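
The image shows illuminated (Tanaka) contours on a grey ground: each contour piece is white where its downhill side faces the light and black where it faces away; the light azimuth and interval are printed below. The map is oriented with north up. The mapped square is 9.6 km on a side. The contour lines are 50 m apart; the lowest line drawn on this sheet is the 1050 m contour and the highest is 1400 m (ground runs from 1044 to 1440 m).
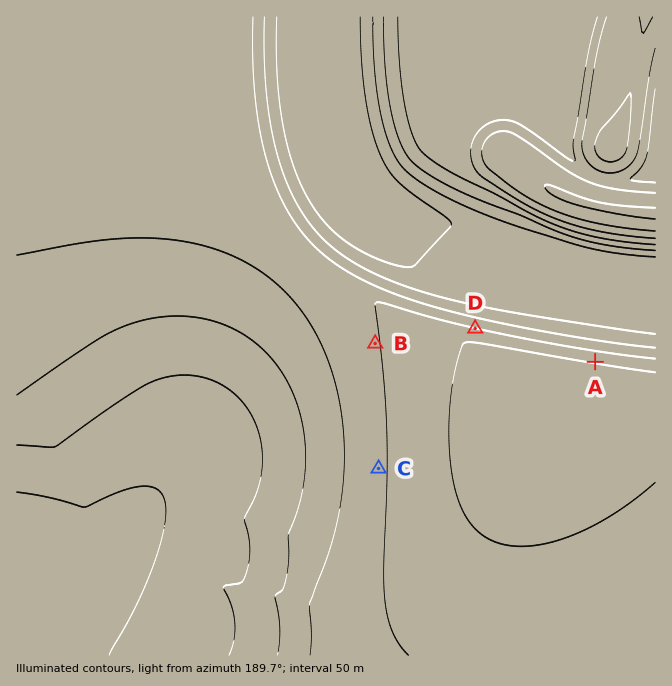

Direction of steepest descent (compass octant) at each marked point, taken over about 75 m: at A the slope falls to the S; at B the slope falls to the E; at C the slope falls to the E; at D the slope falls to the S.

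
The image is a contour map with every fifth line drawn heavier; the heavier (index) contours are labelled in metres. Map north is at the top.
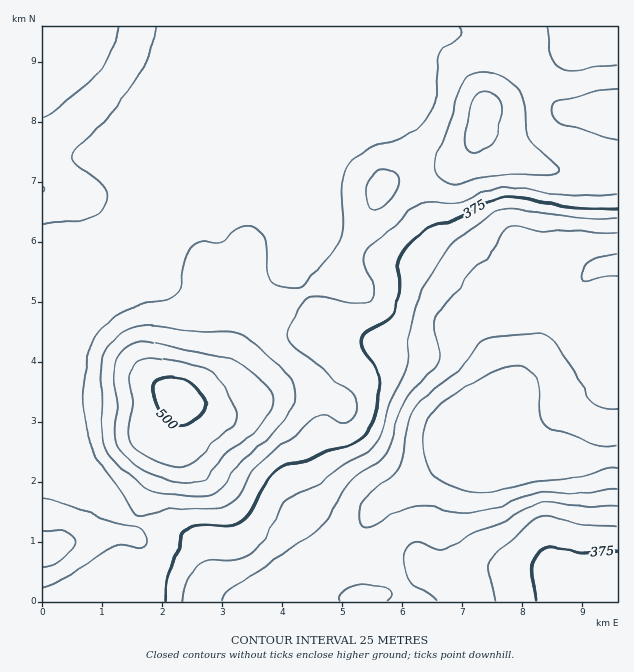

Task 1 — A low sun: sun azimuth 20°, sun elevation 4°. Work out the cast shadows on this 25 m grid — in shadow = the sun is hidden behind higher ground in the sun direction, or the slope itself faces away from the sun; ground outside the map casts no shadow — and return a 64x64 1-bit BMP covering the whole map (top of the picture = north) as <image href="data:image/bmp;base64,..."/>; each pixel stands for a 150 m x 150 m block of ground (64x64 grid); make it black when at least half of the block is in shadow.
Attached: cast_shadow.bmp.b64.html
<image width="64" height="64" href="data:image/bmp;base64,Qk0+AgAAAAAAAD4AAAAoAAAAQAAAAEAAAAABAAEAAAAAAAACAAATCwAAEwsAAAIAAAAAAAAA////AAAAAAAAAAAAAAAAAAAAAAAAAAAAgAAAAAAAAAAAAAAAAAAAAAAAAAAAAAAAAAAAAAAAAAAAAIAAAAAAAAAH4AAAAAAAAB/wAAAAAAAAf/AAAAAAAAD/8AAAAAAAAf/wAAAAAAAB/8AAAAAAAAP/gAAAAAAAA/8AAAAAAAAD/gAAIAAAAAP4AAAgAAAAA8AAAAAAAAAAAAAAAAAAAAAAAAAAAAAAAAAAAAAAAAAAAAAAAAAAAAAAAAAAAAAAAAAAAAAAAAAAAAAAAAAAAAAAAAAAAAAAAAAAAAAAAAAAAAAAAAAAAAAAAAAAAAAAAAAAAAAAAAAAAAAAAAAAAAAAAAAAAAAAAAAAAAAAAAAAAAAAAAAAAAAAAAAAAAAAAAAAAAAAAAAAAAAAAAAAOAAAAAAAAAP8AAAAAAAAf/4AAAAAAAH//gAAAAAAA///AAAAAAAP//8AAAAAAA///wAAAAAAD///AAAAAAAP//8AAAAAAAf//gAAAAAAAP+AAAAAAAAAfAAAAAAAAAAAAAAAAAAAAAAAAAAAAAAAAAAAAAAAAAAAAAAAAAAAAAAAAAAAAAAAAAAAAAAAAAAAAAAAAAAAAAAAAAAAAAAAAAAAAAAAAAAAAAAAAAAAAAAAAAAAAAAAAAAAAAAAAAAAAAAAAAAAAAAAAAAAAAAAAAAAAAAAAAAAAA=="/>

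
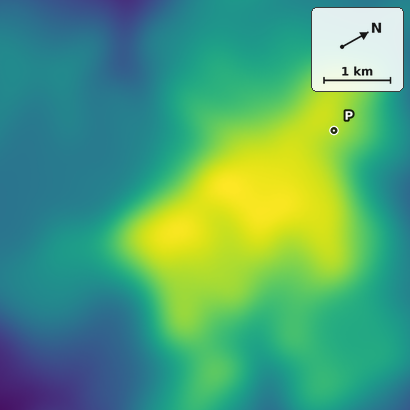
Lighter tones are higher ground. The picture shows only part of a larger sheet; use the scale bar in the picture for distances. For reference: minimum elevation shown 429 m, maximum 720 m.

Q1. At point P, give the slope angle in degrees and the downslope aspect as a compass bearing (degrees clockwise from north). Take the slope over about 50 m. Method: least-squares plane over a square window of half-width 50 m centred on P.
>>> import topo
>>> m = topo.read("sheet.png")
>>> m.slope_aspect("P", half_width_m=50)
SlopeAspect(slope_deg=4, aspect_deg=69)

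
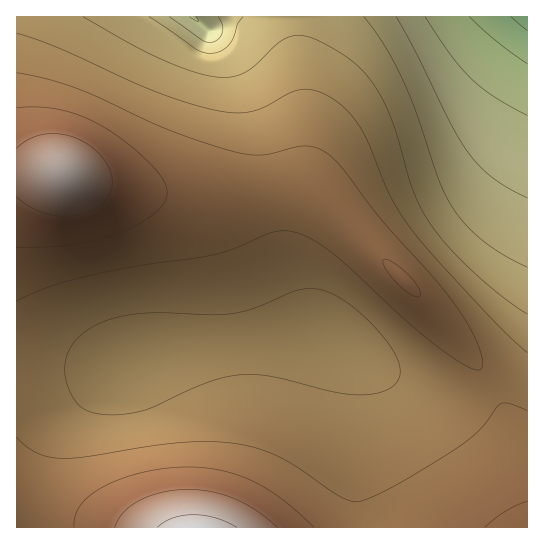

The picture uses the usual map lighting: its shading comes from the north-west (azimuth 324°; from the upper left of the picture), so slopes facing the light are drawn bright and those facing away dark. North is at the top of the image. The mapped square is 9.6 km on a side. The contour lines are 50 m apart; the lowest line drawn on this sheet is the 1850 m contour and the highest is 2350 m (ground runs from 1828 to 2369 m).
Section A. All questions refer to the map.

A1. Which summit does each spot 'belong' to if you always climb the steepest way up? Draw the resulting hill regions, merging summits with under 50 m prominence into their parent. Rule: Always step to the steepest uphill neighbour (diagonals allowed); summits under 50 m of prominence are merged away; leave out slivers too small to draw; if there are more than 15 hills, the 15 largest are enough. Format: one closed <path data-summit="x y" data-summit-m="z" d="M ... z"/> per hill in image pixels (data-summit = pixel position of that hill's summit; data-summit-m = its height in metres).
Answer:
<path data-summit="65 174" data-summit-m="2348" d="M527 16l-510 0-1 345 62 6 36 0 36-11 36-7 117-14 26 0 20 10 42 32 36 18 12 2 23 0 21-6 16-10 29-28z"/><path data-summit="197 527" data-summit-m="2369" d="M329 335l-26 0-117 14-36 7-36 11-36 0-61-6-1 166 353 1 0-10-9-31 1-108-2-16-4-9-9-10z"/><path data-summit="527 527" data-summit-m="2264" d="M351 348l8 15 2 16-1 108 9 31 0 9 158 1 1-174-22 22-23 15-21 6-23 0-32-10-24-15z"/>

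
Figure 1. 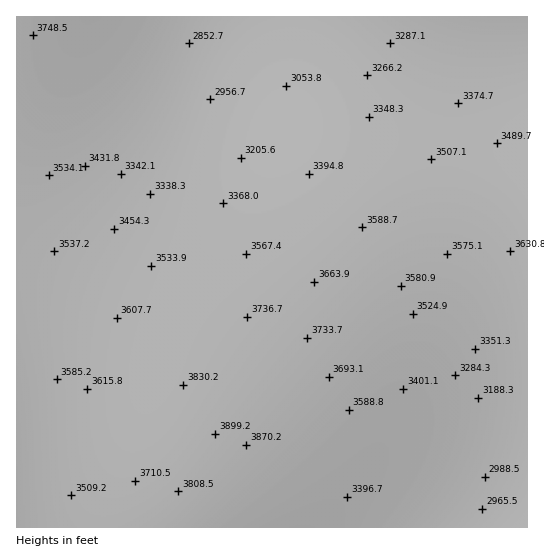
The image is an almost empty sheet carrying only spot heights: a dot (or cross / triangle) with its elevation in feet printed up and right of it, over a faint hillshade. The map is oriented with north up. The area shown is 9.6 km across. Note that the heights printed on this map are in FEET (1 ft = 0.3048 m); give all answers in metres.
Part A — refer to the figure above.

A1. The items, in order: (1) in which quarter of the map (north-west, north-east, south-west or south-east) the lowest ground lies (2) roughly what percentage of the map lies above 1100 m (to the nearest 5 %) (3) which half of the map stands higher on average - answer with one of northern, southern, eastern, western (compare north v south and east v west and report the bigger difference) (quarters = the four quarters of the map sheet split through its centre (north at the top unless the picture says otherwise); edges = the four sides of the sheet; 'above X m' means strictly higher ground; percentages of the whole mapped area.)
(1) Look to the north-west quarter for the lowest ground.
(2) About 25 % of the map lies above 1100 m.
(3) On average the southern half of the map is the higher ground.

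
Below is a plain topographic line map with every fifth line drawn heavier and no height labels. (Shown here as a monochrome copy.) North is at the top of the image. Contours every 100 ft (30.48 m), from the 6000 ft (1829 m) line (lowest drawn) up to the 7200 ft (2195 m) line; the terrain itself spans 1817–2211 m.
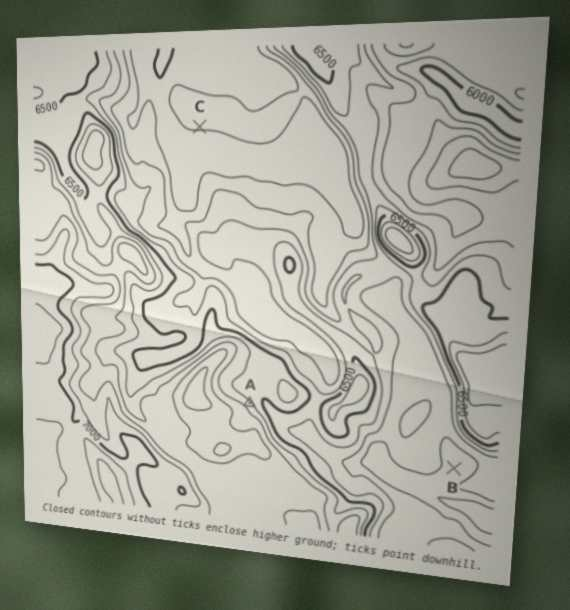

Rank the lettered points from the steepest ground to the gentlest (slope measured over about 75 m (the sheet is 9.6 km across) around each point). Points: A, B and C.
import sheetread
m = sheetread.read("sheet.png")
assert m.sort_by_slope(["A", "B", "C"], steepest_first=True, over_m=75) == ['A', 'C', 'B']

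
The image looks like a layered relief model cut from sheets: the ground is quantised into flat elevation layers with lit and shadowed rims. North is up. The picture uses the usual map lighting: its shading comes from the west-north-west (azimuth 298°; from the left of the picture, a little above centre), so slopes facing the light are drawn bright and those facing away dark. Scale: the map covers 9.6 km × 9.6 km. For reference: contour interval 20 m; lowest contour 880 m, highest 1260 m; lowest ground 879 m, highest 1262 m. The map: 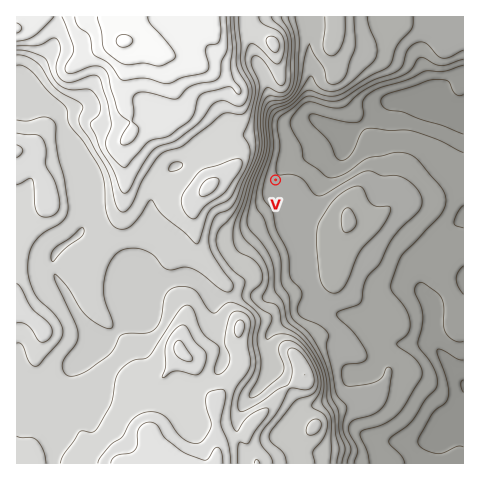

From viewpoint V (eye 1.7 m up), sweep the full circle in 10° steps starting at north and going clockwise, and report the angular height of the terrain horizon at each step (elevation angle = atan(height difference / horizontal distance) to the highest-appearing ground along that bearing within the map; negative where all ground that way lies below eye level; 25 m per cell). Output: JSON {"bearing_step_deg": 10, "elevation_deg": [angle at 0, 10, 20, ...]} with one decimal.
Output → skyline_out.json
{"bearing_step_deg": 10, "elevation_deg": [3.7, 2.8, 1.5, 1.4, 0.6, 0.1, -0.7, -0.7, -0.2, 0.2, 0.8, 1.2, 1.3, 1.3, 1.3, 1.2, 1.1, 2.0, 1.8, 2.9, 3.1, 3.5, 3.9, 5.5, 7.6, 9.1, 10.3, 11.4, 12.3, 12.9, 12.7, 12.0, 10.9, 9.1, 6.4, 3.9]}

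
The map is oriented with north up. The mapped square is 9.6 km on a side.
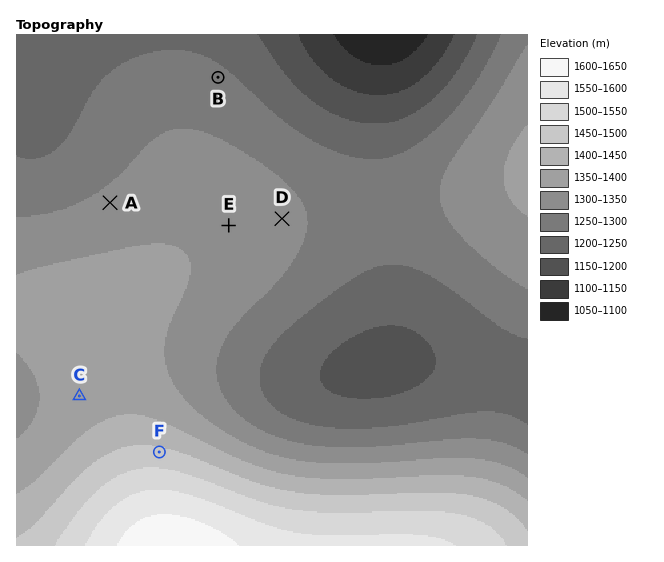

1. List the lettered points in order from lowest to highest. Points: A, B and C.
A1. B A C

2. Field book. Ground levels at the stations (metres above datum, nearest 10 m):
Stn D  1310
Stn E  1340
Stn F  1460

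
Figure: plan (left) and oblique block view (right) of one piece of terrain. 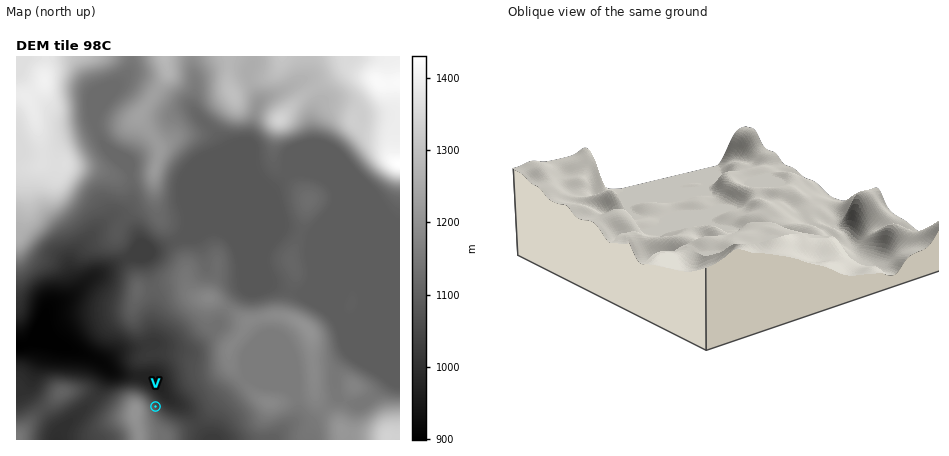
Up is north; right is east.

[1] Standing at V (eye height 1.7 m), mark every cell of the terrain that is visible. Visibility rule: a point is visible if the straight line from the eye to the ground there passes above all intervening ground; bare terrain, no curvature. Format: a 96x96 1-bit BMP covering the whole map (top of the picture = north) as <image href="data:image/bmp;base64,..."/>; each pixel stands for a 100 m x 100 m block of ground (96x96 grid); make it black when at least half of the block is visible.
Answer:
<image width="96" height="96" href="data:image/bmp;base64,Qk2+BAAAAAAAAD4AAAAoAAAAYAAAAGAAAAABAAEAAAAAAIAEAAATCwAAEwsAAAIAAAAAAAAA////AAAAAAAAAAAAAAAf+AYHgfAAAAAAAAAf+AADgfAAAAAAAAA/+AABgfgAAAAABgd/+AABgPgAAAAAD////AAAAHgAAAAAD////AAAABgAAAAAH////AAAAAAAAAAAP////gAAAAAAAAAA/////AAAAAAAAAAA/////AAAAAAAAAAAP///+AAAAAAAAAAAP///4AAAAAAAAAAAP///wAAAAAAAAAAAP///gAAAAAAAAAAAf///AAAAAAAAAAAA///+AAAAAAAAAAAA///8AAAAAAAAAAAB///4AAAAAAAAAAAD///4AAAAAAAAAAAH///4AAAAAAAAAAAH///4AAAAAAAAAAAB///4AAAAAAAAAAAA///wAAAAAAAAAAA////wAAAAAAAAAAA////gAAAAAAAAAAB////gAAAAAAAAAAD////AAAAAAAAAAAH///+AAAAAAAAAAAP///8AAAAAAAAAAAf///8AAAAAAAAAAAf///+GAAAAAAAAAAAf///OAAAAAAAAAAAP///4AAAAAAAAAAAH///gAAAAAAAAAAAH///AAAAAAAAAAAAD//AAAAAAAAAAAAAD/8AAAAAAAAAAAAAAHwAAAAAAAAAAAAAADwAAAAAAAAAAAAAAAgAAAAAAAAAAAAAAAAAAAAAAAAAABgAAAAAAAAAAAAAADwAAAAAAAAAAAAAAH4AAAAAAAAAAAAAAf8AAAAAAAAAAAAAA/+AAAAAAAAAAAAAB/+AAAAAAAAAAAAAH//AAAAAAAAAAAAB//+AAAAAAAAAAAAD//+AAAAAAAAAAAAD//+AAAAAAAAAAAAB//+AAAAAAAAAAAAB//+AAAAAAAAAAAAB//+AAAAAAAAAAAAB//+AAAAAAAAAAAAA//+AAAAAAAAAAAAA//+AAAAAAAAAAAAA//+AAAAAAAAAAAAD//+AAMAAAAAAAAAD//+AAcAAAAAAAAAD//+AA8AAAAAAAAAD//+AA+AAAAAAAAAD//+AA+AAAAAAAAAA///AB+AAAAAAAAAAMP/AB+AAAAAAAAAAAH/gB/AAAAAAAAAAAD/gAfAAAAAAAAAAAD/wAHAAAAAAAAAMAB/gAHAAAAAAAAB8AAAAADgAAAAAAAD4AAAAADgAAAAAAAHgAAAAADwAAAAAAAHAAAAACB4AAAAAAAPAAAAAPAYAAAAAAAfAAAAAfAIAAAAAAA/AAAAA/gAAAAAAAB/AAAAB/gAAAAAAAD/AAAAB/gAAAAAAADPAAAAA/AAAAAAAAGPAAAAAHAAAAAAAAEHAAAAAAAAAAAAAAAHAAAAAAAAAAAAAAAHgAAAAAAAAAAAAAAHgAAAAAAAAAAAAAAHwAAAAAAAAAAAAAAPwAAAAAAAAMAAAAAf4AAAAAAAAcAAAAAf8AAAAAAAAQAAAAA/8APAAAAAAAAAAAA+AAPgAAAwAAAAAAA8AAfwAAB4AAAAAAA4AAf8AABwAAAAAAAAAAP/AABAAAAAAAAAAAH/wABAAAAAAAAAAAD/4ABAAAAAAAAAAAH/4AAAAAAAAAAAA="/>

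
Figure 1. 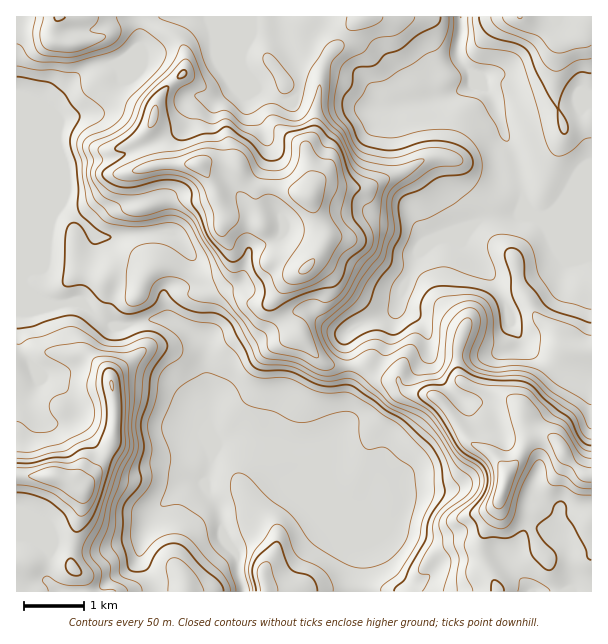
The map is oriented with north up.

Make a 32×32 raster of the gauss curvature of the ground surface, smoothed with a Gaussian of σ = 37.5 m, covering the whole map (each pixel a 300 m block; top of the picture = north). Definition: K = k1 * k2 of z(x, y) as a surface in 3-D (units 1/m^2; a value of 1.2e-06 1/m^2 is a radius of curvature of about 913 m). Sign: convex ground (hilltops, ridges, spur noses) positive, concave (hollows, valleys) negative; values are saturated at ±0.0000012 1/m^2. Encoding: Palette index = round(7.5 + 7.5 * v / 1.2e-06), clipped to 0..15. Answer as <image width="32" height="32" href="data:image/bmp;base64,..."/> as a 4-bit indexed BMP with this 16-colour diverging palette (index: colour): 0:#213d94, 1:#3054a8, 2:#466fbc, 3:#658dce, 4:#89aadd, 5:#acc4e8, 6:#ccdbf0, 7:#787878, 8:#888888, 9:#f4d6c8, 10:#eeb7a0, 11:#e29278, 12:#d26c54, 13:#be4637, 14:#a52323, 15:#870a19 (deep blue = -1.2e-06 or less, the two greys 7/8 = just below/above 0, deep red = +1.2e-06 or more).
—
<image width="32" height="32" href="data:image/bmp;base64,Qk12AgAAAAAAAHYAAAAoAAAAIAAAACAAAAABAAQAAAAAAAACAAATCwAAEwsAABAAAAAAAAAAlD0hAKhUMAC8b0YAzo1lAN2qiQDoxKwA8NvMAHh4eACIiIgAyNb0AKC37gB4kuIAVGzSADdGvgAjI6UAGQqHAHhpWFV5fVd4l2ZWd3iXh3eHi4i2mIY/h4eIiJqXeHp4d3GWh6h4dIiIiIiEh4d4d3iEdodmeHh3iIeIeIdUeIiIlWmod3d3Z3h4eGiAx3eHmW7Xdnd3h4eHeIiGj5yllQynd4d3iIeHh3h4iF88l0yodzNnd3d3h3h3h5k3BkvAh5c/d4h4d4d4d4h5uYpDz4h6tauIh3eIeIhplleIdId3h5ZmeIh3d3eZmXuHecd2eHZveIiIdolWlmRSw0ioiHh4TQiHd2WIuwhanwzWQ3dYiChfRneJp2q6aIg6iKeHd4eNZmeKdmtvtYlYuml3h4d2ZnaXiJlXF3Z5dZ9pdoh3eYbpaXR4N5l3iHhnJoiHd4eHdXZkh222iIdnd5ZoiIiHd4mIpkp4h2dYh3h8iIeHiIh3eIumaHqcd4eHaGeIh3Znds17Wnk2dnZ4h3h3iIeEdpoSZnaZmIh9d3d4d3iIiGhozzh1Gag5SGh2d3h4iIi7uxiWtZZ7V1R3pnd3eIhop2ZppcepfImYmbZ3d3iIZHk4WGl0V9ZriHZneIe2iId5nWeFt28HqId3iHd3d4h4dj1sdYhoaJeHd2h3d3iHd4iIDzd4h5eIeHiIiHd5VXZ2eJiYeIh0h3d1Z3mHeF28eYhkeHd3eGeHhnd4Z4h3iHhGh3eHeId6eHs5fIeH"/>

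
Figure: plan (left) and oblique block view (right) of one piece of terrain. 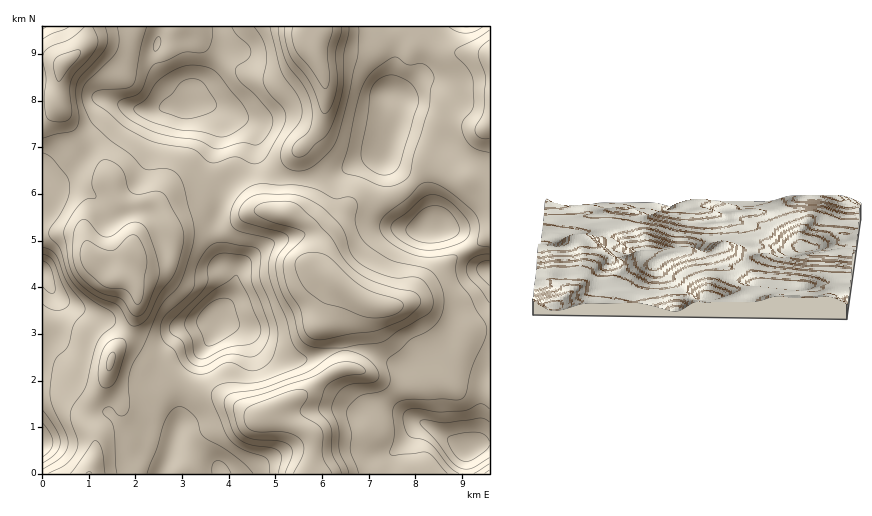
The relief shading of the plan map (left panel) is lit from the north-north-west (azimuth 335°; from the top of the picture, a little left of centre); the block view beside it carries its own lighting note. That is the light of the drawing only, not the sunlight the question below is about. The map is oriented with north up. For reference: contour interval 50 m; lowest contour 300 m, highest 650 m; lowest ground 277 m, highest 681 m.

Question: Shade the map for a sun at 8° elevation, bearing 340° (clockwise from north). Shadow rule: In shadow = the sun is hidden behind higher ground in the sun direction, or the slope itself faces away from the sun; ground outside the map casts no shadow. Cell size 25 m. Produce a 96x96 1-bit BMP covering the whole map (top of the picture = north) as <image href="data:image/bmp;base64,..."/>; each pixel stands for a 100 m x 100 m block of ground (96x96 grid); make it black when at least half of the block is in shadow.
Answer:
<image width="96" height="96" href="data:image/bmp;base64,Qk2+BAAAAAAAAD4AAAAoAAAAYAAAAGAAAAABAAEAAAAAAIAEAAATCwAAEwsAAAIAAAAAAAAA////AAAAAAAAAAAAAAfAAAAAAAAAAAAAAA/gAAAAAAAAAAAAAB/gAAAAAAAAAAAAAD/wAAAAAAAAAAAAAD/4AAAAAAAAAAAAAH/4AAAAAPwAAAAAAH/8AAAAA/4AAAAAAH/8AAAAB/4AAAAAAD/4AAAAD/8AAAAAAAfgAAAAP/8AAAAAAAAAAAAB//4AAAAAAAAAAAAD//4AAAAAAAAAAAAH//4AAAAAAAAAAH8P//4AAAAAAAAAAP/P//wAAQAAAAAAAf/f//gAA4AAAAAAA//HxAAAB8AAAAAAB//AAAAAB8AAAAAAB//AAAAAA8AAAAAAB/+AAAAAA+AAAAAAA/8AAAAAAeAAAAAAAPgAAAAAAeAAAAAAAAAeAAAAAeAAAAAAAAA/gAAAAOAAAAAAEAD/wAAAAGCAAAAAfgH/wAAAAAHAAAAA////4AAAAAPgYAAA////4AAAAAf58AAA////8AAAAAf/+AAAf///8AAAAA///AAAD///+AAAAY///AAAAAf/+AAAB9///AAAAAP/+AAAD9///gAAAAH/+AAAP9///gAAAAA/+AAAf8///gAAAAAD8AAA/8f//wAAAAAAAAAA/8P//wAAAAAAAAAB/8P//4AAAAAAAAAB/4H//4AAAAAAAAAD8AD+PwAAAAAAAAABwAD/AAAAAAAAAAEgAAAfgAAAAAAAAAdgAAAP/OAAAAAAAB/gAAAH//AAAAAAAD/gAAAH//gAAAAAAD/gAAAD//4AAAAAAD/gAAADP/8AAAAAAA/gAAAAH//AAAAAAAfAAAAAB//4AAAAAAAAAAAAAB/8AAAAAAAAAAAAAB/+AAAH4AAAAAAAAD/+AAA/8AAAAAAAAD/8AAB/+AAAAAAAAA/4AAB//4AAAAAAAAAAAAB//4AAAAAAAAAAAAA//4AAAAAAAAAAAAAP/4AAAAAAAAAAAAAD/4AAAAAAAAAAAAAB/wAAAAAAAAAAAAAA/gAAAAAAAAAAAAAAeAAAAAAAAAAAAAAAAAAAAAAAAAAAAAAAAAAAAAAAAAABwAAAAAAAAAAAAAAD4AAAAAAAAAAAAAAD8AAAAAAAAAAAAAAB/mAAAAAAAAAAAAAAf/AAAAFAAAAAAAAAH/AAAAPuAAAAAAAAD/AAAAf/AAAAAAAAD/AAAAf/AAAAAAAAB/AAAAF/AAAAAAAAB/AAAAA/AAAAAAAAB/AAAAA/AAAAAAAAB+AAAAAeAAYAAAAAB+AAAAAAeD8AAAAAB+AAAAAA//+AAAAAB+AAAAAB//+AAAAAB+AAAAAB///AAAAAA8fAAAAD///4AAAAA8/gAAAD////AAAAA8/wAAAH/h//wAAAAY/wAAAH/gP/8AAAAAf4AAAH/gH/8AAAAAf4AAAH/gD/8AAAAAPgAAAD/wA/8AAAAEHgAAAB/wAf8AAAAMAAAAAA/gAH4AAAAcAAAAAAPgAAAAAAA8AAAAAAHgAAAAAAA8AAAAAAAAIAAAAAA8AAAAAAAAMAAAAAA8AAAAAAAAMAAAAAAcAAAAAAAAAAAAAAAAAAAAA="/>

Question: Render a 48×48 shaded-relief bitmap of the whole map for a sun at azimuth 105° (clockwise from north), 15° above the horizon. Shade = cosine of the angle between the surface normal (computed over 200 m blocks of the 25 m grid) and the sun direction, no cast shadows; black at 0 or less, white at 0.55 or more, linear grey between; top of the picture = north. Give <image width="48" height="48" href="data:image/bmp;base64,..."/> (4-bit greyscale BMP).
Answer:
<image width="48" height="48" href="data:image/bmp;base64,Qk32BAAAAAAAAHYAAAAoAAAAMAAAADAAAAABAAQAAAAAAIAEAAATCwAAEwsAABAAAAAAAAAAAAAAABEREQAiIiIAMzMzAERERABVVVUAZmZmAHd3dwCIiIgAmZmZAKqqqgC7u7sAzMzMAN3d3QDu7u4A////ABIiSMuYm5ZXipdVVCADaJvbmIdmd5qVAAARJ7uYiqdWiYZVZkICWbzKmIdmaLymIAABJquYialmeHZWd2QyWc3KmYh2acyXVAABNpqYiallZ2Q0aIdVad7JiJqXerqIdhESR5mYiKp1VlMTaIh2ec25iJu5mZmYdxIkZ4iIiJqGVUECV4iHiby4eJvLmImZhyNFeId4mJmGZTECVniJmruoeJvKh4mZmERVZ4iJmIiHZTEjNFeJq8upiJqpiIiamERVVomZiHiHZUMzMiNXq8upmZmYiIiamEVWQ2q5h3d3ZlVVQxEkaaupmqmId3iamEVmQkrKiHeHZVZ3ZDMiJGmZm8qHd3iJmFVWQSnbiIiZcyR3ZEVEISV4q7mHd3iJmWVVUQfcmIm8lBJXU0VVVERnmZmId3eJmXZVUxSrqZmstzJFQiNFZ4d4iJqYiId4mYdVVDN6qrqbuWRFQhIiR5mZmaupiId4mYdUVlRHrNyrqXZVQgEQNomYiau6qZh4iYdUVmQ1vu3MuXZVQhIQNniHeJrMu6mIiXZURWQjv+3e24ZUMhISRnd3d4m8zMqImXZDNFVEr/zN7adkIREjVnd3d3iavMqZqmQRI1d2ney83cl0IRAkZ2Z4h3d4m7qZqjEAJGeIm93MzLp0ERAlZ2eJiHdmiqqqqgAANnd4mrzdy6mEEAAlZ3iamHdmeJq8uwAAN3d3i7rN3KmFIAAlZ3m6mHd2Zni8yzEAR3dnm7m9zLmHUgATZ4q6iIiHZUV6qlMAR3VXm6isyph4dkISVoq6mJmYdUM0Z0MSWHQ1m5ecuYd3d2VEV4q6mauphlQhI0MSaYU1iYerqXVWd3d3eJqqmry6l3UyIlQiaYZWd3iqmXQjVmeJmZmZmbvMqHUzNGUyV3Z3d3mqmYQRNVZ5mZiImJq8yXU0VnZTVmZ4d3mpiIYhNFVniId4iIibynVGd3dUVmeYdniZiIdTRWVmd3dneHZ5qWVnd3ZlRWeZhmiZiIdlVmZnd4h3iGVWd2ZniGZmVFeZh2eIiHd3ZWZ4iZmIiGQ0Z3ZneGZnZWeZh3d4iGZndURYqqqqmXQjV3dnd3d3dniIh3d3iGVXdCI3mru7qYUiVndmd4h3iIiIh3ZmeHVFZBAUebzLqYYyRndlZ5mZmYiIiHdmZ3ZFVSETV7zMupdCNXZTRXiruYmZmHd2ZmZVVTIiJa3cupdSJGZTM1e9yZqqmId3ZmZVVUMzE57cupdTJGZkITa+2pq6qph3dmVVVURTEp7typdkI1ZlITbP6pmazKmIdmVVVEVTEp7925dkM1ZlISbP2oia3bqYdlRFVFVTE5793KhlRFZlMSW+25iKzLupdlRFVERCJK7szKhmZlZlMiSd7amKuqqph2VWVDIiNr7bqqh3dmZlMzRq3sqauomZiHZmUyADWM7bmZh3dmZlMjRGndyquneIiYd2UxADac7bmIh2dmZkMjREasypu4Z3iZd2UxAEeL3smIh2d3dkIjMzWcupq4Z3iZdlUxAEeK3sqId2d4mFIQ=="/>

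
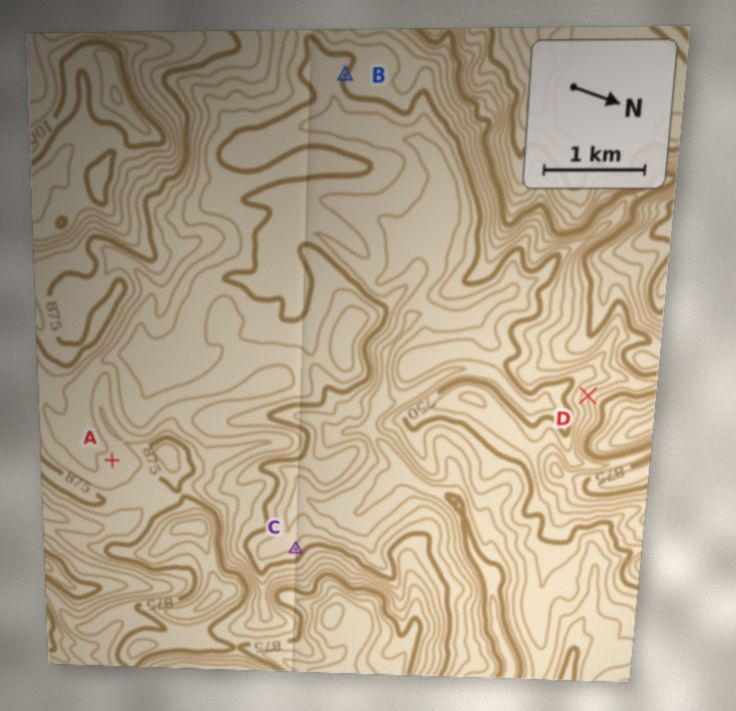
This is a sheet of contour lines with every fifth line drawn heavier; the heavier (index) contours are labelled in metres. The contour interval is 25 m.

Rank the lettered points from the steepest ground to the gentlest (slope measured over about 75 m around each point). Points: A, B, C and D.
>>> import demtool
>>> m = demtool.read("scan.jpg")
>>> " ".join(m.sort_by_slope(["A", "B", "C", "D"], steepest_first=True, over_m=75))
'D C B A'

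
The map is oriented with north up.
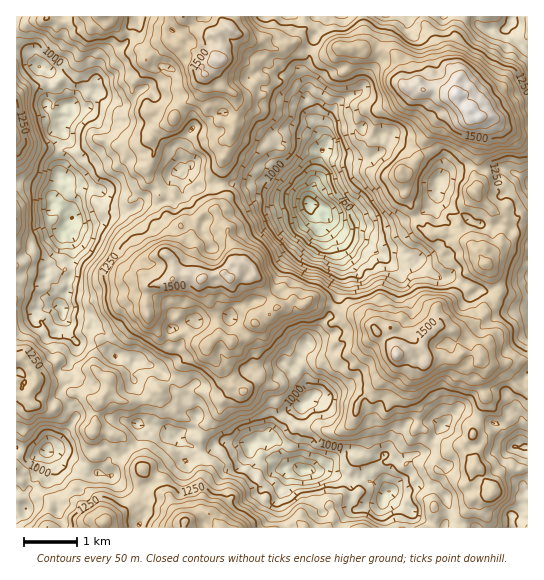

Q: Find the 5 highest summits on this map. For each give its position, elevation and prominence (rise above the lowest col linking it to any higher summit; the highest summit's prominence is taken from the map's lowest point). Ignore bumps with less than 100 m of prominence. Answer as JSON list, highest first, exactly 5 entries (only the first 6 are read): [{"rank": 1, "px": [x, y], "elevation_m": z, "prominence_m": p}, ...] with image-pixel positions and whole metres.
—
[{"rank": 1, "px": [457, 94], "elevation_m": 1687, "prominence_m": 1214}, {"rank": 2, "px": [397, 355], "elevation_m": 1589, "prominence_m": 317}, {"rank": 3, "px": [219, 61], "elevation_m": 1582, "prominence_m": 327}, {"rank": 4, "px": [230, 279], "elevation_m": 1563, "prominence_m": 292}, {"rank": 5, "px": [486, 263], "elevation_m": 1428, "prominence_m": 147}]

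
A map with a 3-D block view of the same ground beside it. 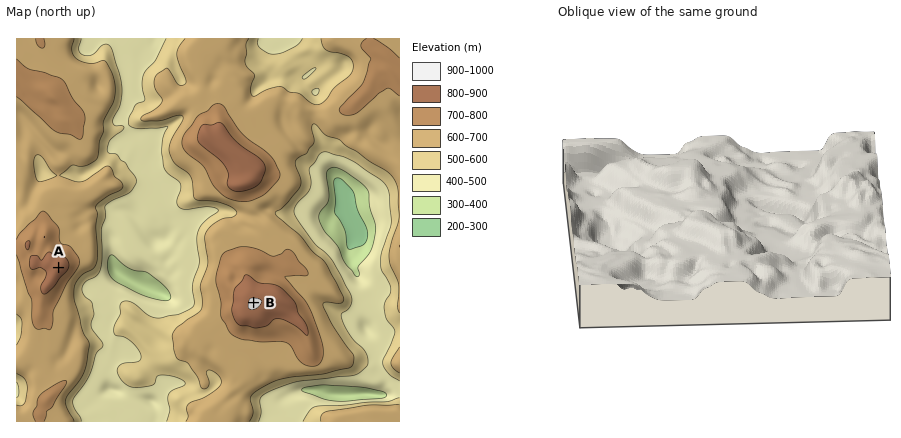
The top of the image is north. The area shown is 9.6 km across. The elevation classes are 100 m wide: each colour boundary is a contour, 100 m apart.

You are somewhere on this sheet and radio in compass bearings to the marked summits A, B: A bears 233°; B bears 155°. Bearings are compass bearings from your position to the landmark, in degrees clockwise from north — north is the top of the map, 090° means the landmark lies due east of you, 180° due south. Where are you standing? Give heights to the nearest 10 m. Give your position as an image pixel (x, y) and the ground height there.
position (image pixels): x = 191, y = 168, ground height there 670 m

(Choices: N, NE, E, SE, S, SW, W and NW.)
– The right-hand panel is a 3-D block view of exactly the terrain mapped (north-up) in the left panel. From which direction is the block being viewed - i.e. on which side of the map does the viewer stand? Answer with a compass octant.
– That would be N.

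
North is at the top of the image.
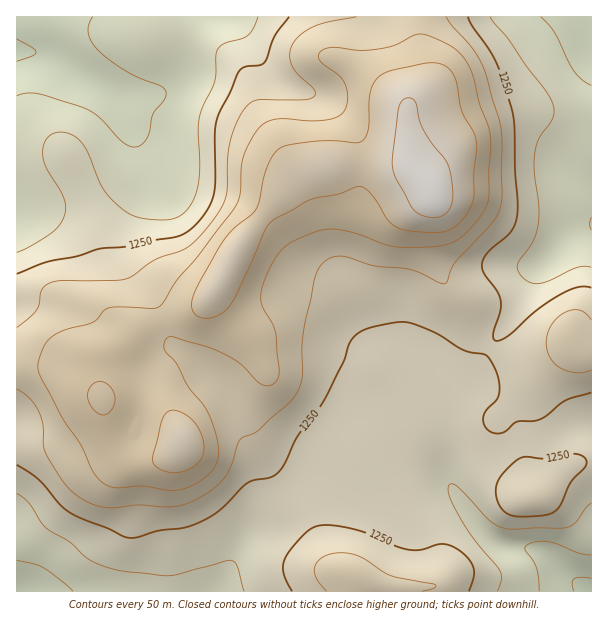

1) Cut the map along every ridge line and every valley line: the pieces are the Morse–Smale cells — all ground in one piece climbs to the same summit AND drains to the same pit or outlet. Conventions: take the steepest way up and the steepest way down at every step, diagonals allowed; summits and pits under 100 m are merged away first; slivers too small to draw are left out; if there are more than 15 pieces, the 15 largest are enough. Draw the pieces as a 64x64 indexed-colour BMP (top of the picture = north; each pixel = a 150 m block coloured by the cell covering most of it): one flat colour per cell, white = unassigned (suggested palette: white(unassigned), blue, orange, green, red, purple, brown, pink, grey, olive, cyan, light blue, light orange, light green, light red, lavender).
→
<image width="64" height="64" href="data:image/bmp;base64,Qk12CAAAAAAAAHYAAAAoAAAAQAAAAEAAAAABAAQAAAAAAAAIAAATCwAAEwsAABAAAAAAAAAA////ALR3HwAOf/8ALKAsACgn1gC9Z5QAS1aMAMJ34wB/f38AIr28AM++FwDox64AeLv/AIrfmACWmP8A1bDFADMzMzMzMzMzMzMzMzMzMzMzMzMRERERERERERERERERMzMzMzMzMzMzMzMzMzMzMzMzMxEREREREREREREREREzMzMzMzMzMzMzMzMzMzMzMzMRERERERERERERERERETMzMzMzMzMzMzMzMzMzMzMzMRERERERERERERERERERMzMzMzMzMzMzMzMzMzMzMzMREREREREREREREREREREzMzMzMzMzMzMzMzMzMzMzMxERERERERERERERERERETMzMzMzMzMzMzMzMzMzMzMxERERERERERERERERERERMzMzMzMzMzMzMzMzMzMzMzEREREREREREREREREREREzMzMzMzMzMzMzMzMzMzMzERERERERERERERERERERETMzMzMzMzMzMzMzMzMzMzMRERERERERERERERERERERMzMzMzMzMzMzMzMzMzMzMREREREREREREREREREREREzMzMzMzMzMzMzMzMzMzMRERERERERERERERERERERETMzMzMzMzMzMzMzMzMzMRERERERERERERERERERERERMzMzMzMzMzMzMzMzMzMREREREREREREREREREREREREzMzMzMzM1MzMzMzMzMxERERERERERERERERERERERETMzMzMzM1VVVTMzMzMxERERERERERERERERERERERERMzMzMzM1VVVVMzMzMzERERERERERERERERERERERERFVVVUzM1VVVVUzMzMzEREREREREREREREREREREREREVVVVVMzVVVVUzMzMzMRERERERERERERERERERERERERVVVVVTNVVVUzMzMzMxERERERERERERERERERERERERFVVVVVVVUzMzMzMzMzEREREREREREREREREREREREREVVVVVVVMzMzMzMzMzMRERERERERERERERERERERERERVVVVVVMzMzMzMzMzMzERERERERERERERERERERERERFVVVVSIzMzMzMzMzMzMREREREREREREREREREREREREVVVUiIjMzMzMzMzMzMzERERERERERERERERERERERERIiIiIiMzMzMzMzMzMzEREREREREREREREREREREREREiIiIiIjMzMzMzMzMzMRERERERERERERERERFEREERESIiIiIiIjMzMzMzMzMRERERERERERERERERREREREREIiIiIiIiIzMzMzMzMxERERERERERERERERREREREREQiIiIiIiIiIzMzMzMxERERERERERERERERFERERERERCIiIiIiIiIiIzMzMxERERERERERERERERFEREREREREIiIiIiIiIiIiIjMxEREREREREREREREREUREREREREQiIiIiIiIiIiIiIxERERERERERERERERERRERERERERCIiIiIiIiIiIiIiERERERERERERERERERREREREREREIiIiIiIiIiIiIiIhERERERERERERERERREREREREREQiIiIiIiIiIiIiIiERERERERERERERERRERERERERERCIiIiIiIiIiIiIiIhERERERERERERERFEREREREREREIiIiIiIiIiIiIiIiEREREREREREREREUREREREREREQiIiIiIiIiIiIiIiIhEREREREREREREURERERERERERCIiIiIiIiIiIiIiIiERERERERERERERREREREREREREIiIiIiIiIiIiIiIiIhERERERERERERFEREREREREREQiIiIiIiIiIiIiIiIiIREREREREREREURERERERERERCIiIiIiIiIiIiIiIiIiERERERERERERREREREREREREIiIiIiIiIiIiIiIiIiIhERERERERERFEREREREREREQiIiIiIiIiIiIiIiIiIiIREREREREREURERERERERERCIiIiIiIiIiIiIiIiIiIhEREREREREUREREREREREREIiIiIiIiIiIiIiIiIiIiIhERERERERREREREREREREQiIiIiIiIiIiIiIiIiIiIiIiIRERERRERERERERERERCIiIiIiIiIiIiIiIiIiIiIiIiIiIiJEREREREREREREIiIiIiIiIiIiIiIiIiIiIiIiIiIiIkREREREREREREQiIiIiIiIiIiIiIiIiIiIiIiIiIiIiRERERERERERERCIiIiIiIiIiIiIiIiIiIiIiIiIiIiJEREREREREREREIiIiIiIiIiIiIiIiIiIiIiIiIiIiIkREREREREREREQiIiIiIiIiIiIiIiIiIiIiIiIiIiIiRERERERERERERCIiIiIiIiIiIiIiIiIiIiIiIiIiIiJEREREREREREREIiIiIiIiIiIiIiIiIiIiIiIiIiIiIiREREREREREREQiIiIiIiIiIiIiIiIiIiIiIiIiIiIiJERERERERERERCIiIiIiIiIiIiIiIiIiIiIiIiIiIiIkREREREREREREIiIiIiIiIiIiIiIiIiIiIiIiIiIiIiREREREREREREQiIiIiIiIiIiIiIiIiIiIiIiIiIiIiJERERERERERERCIiIiIiIiIiIiIiIiIiIiIiIiIiIiIkREREREREREREIiIiIiIiIiIiIiIiIiIiIiIiIiIiIiREREREREREREQiIiIiIiIiIiIiIiIiIiIiIiIiIiIiJERERERERERERCIiIiIiIiIiIiIiIiIiIiIiIiIiIiIkRERERERERERE"/>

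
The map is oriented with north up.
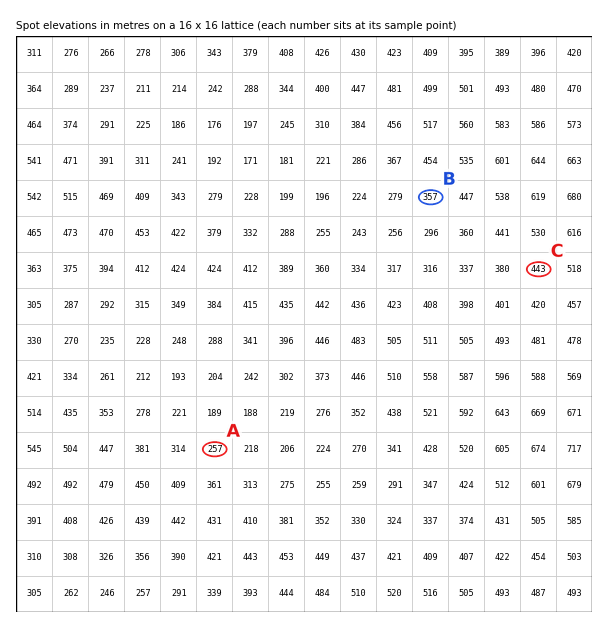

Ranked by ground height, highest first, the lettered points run C B A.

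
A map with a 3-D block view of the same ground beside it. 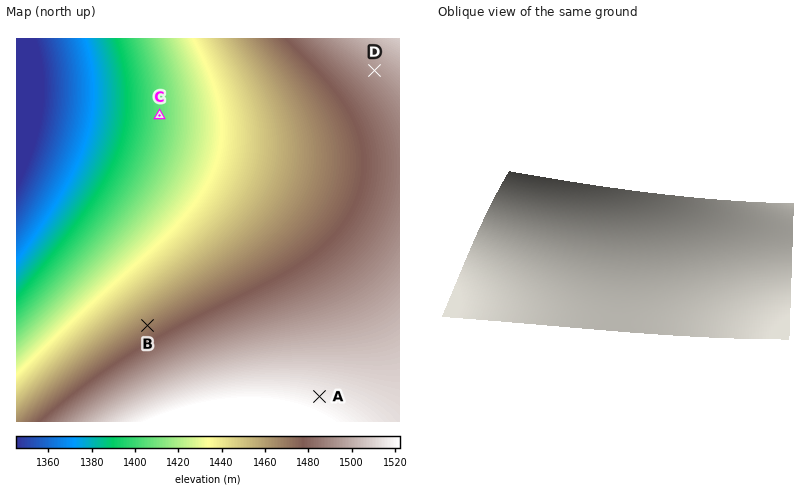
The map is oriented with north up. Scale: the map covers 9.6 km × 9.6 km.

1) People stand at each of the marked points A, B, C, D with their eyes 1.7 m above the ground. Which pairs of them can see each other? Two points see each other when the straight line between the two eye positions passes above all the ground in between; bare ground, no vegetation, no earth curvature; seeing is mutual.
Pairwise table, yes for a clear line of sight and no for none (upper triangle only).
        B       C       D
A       no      no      yes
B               yes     yes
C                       no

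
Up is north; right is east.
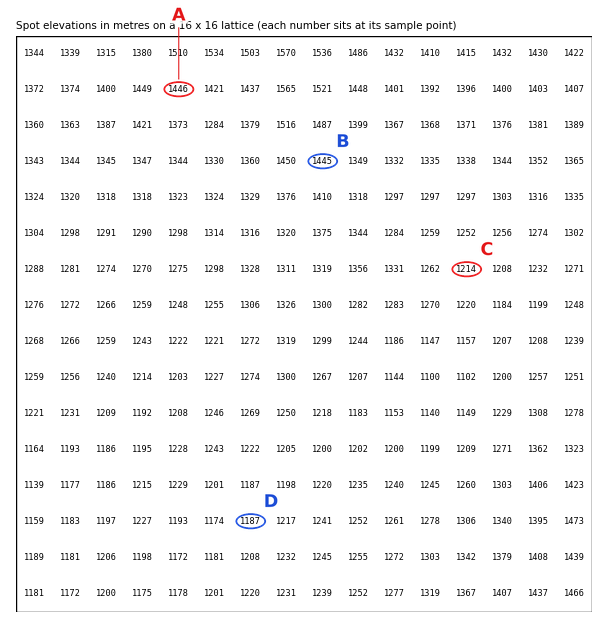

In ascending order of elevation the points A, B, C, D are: D C B A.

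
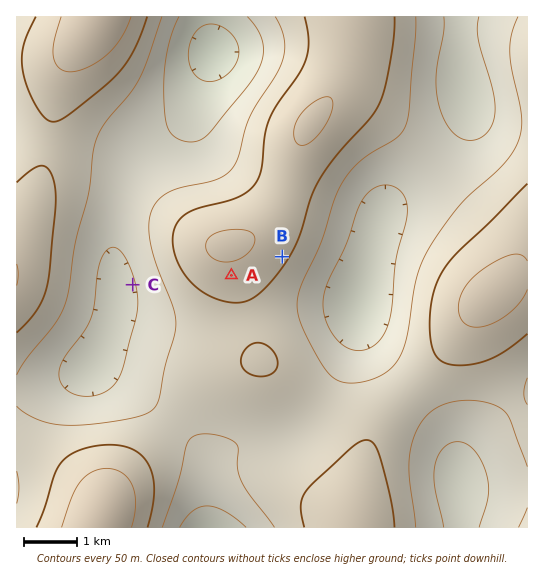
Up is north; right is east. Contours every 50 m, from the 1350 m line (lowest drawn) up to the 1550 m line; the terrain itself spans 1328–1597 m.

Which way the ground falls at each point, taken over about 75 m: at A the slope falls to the S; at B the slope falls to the SE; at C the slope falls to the W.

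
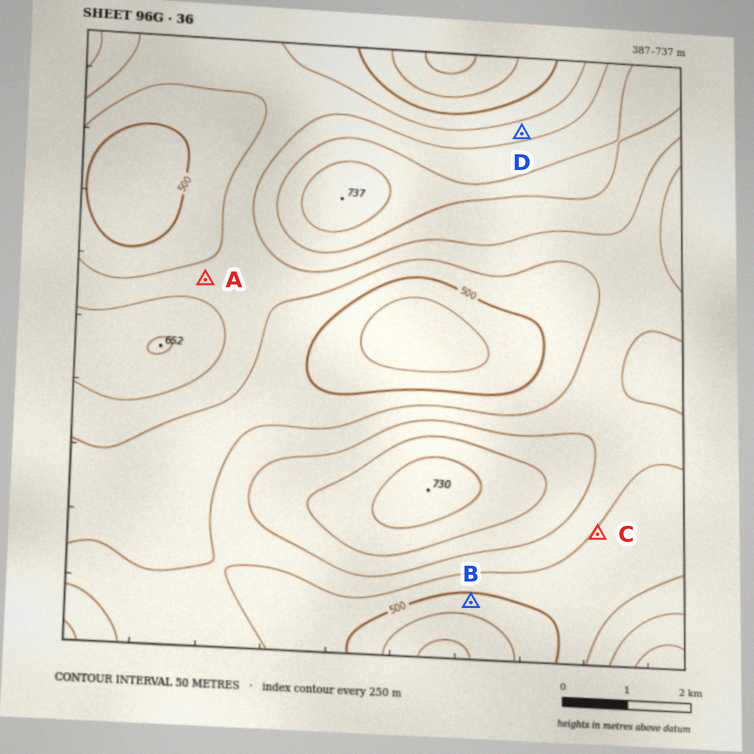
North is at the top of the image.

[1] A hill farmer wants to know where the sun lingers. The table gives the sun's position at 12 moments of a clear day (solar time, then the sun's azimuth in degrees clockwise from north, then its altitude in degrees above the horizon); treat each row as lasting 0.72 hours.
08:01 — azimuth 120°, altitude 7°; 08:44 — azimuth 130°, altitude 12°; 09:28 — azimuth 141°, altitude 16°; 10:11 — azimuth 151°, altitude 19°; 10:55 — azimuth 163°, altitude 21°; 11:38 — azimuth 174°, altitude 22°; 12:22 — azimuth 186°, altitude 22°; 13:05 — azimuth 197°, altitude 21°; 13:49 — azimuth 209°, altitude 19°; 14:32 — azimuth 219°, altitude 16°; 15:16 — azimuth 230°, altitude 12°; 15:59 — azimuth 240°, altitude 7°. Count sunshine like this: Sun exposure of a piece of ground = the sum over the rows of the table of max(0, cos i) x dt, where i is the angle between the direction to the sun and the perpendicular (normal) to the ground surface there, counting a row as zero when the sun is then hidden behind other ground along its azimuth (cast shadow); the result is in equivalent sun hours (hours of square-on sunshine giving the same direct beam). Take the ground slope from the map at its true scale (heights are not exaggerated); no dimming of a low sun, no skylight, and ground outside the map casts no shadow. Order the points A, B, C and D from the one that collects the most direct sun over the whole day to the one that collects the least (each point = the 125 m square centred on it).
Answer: B > C > A > D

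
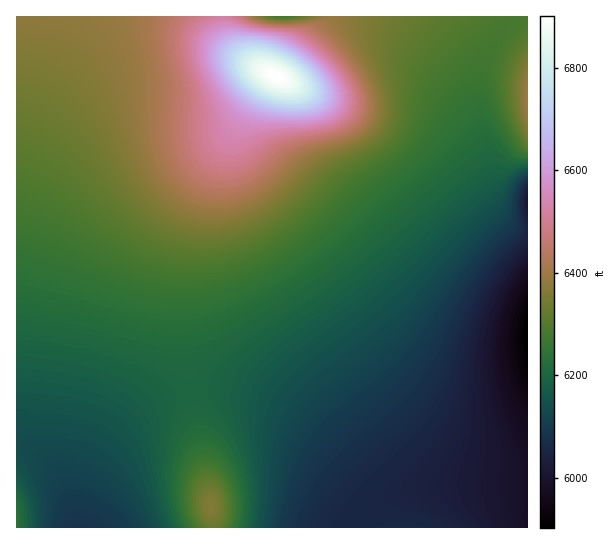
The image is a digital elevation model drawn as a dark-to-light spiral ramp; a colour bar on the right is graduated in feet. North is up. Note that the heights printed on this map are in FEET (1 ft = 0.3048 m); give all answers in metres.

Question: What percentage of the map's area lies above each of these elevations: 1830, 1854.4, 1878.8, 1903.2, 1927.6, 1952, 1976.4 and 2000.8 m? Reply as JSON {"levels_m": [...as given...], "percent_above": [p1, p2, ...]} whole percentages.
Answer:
{"levels_m": [1830, 1854.4, 1878.8, 1903.2, 1927.6, 1952, 1976.4, 2000.8], "percent_above": [97, 85, 68, 45, 27, 13, 7, 4]}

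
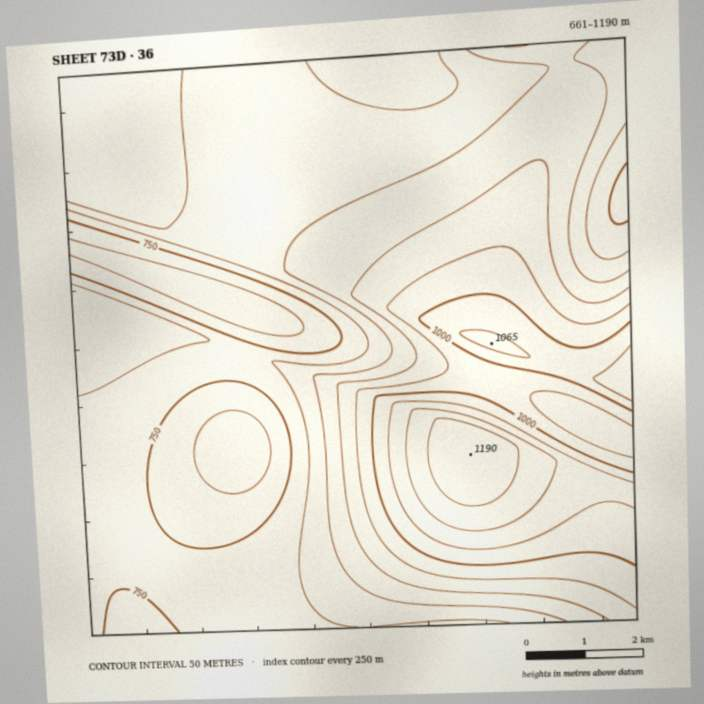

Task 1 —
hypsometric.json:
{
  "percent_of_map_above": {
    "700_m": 96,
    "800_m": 70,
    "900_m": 30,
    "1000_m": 14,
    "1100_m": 4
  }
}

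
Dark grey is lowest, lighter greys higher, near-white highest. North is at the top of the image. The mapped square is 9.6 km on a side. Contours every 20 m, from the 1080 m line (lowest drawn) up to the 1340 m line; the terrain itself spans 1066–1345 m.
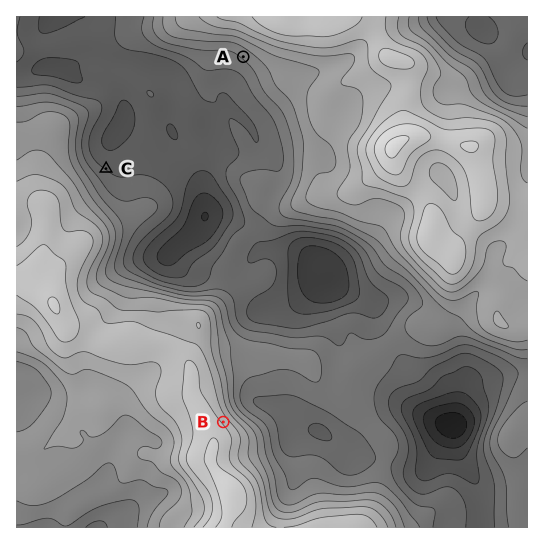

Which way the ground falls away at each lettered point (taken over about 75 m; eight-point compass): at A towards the SW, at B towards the NE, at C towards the NE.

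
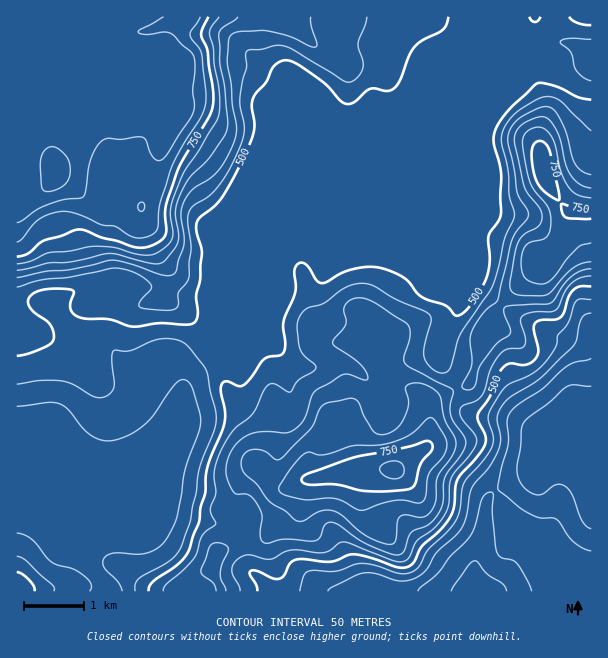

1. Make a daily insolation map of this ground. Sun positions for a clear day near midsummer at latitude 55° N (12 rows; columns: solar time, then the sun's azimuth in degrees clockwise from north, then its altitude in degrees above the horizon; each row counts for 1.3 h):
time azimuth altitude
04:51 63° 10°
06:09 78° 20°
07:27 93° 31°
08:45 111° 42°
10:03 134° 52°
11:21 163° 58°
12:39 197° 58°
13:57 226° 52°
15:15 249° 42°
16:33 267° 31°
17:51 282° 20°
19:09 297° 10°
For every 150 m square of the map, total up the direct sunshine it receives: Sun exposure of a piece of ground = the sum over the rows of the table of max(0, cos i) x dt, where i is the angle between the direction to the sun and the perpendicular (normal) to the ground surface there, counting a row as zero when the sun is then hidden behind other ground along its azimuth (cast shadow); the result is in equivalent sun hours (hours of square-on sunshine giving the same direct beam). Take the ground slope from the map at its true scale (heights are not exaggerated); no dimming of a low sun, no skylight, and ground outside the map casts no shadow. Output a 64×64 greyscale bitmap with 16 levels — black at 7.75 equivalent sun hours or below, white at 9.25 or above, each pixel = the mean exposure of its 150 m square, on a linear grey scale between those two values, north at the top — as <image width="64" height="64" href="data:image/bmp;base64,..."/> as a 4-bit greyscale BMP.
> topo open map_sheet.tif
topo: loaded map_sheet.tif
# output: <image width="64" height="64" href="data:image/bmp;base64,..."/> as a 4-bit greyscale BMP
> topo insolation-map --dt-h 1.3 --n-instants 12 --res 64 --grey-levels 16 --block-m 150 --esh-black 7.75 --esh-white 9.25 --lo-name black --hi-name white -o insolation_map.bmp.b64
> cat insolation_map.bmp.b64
<image width="64" height="64" href="data:image/bmp;base64,Qk12CAAAAAAAAHYAAAAoAAAAQAAAAEAAAAABAAQAAAAAAAAIAAATCwAAEwsAABAAAAAAAAAAAAAAABEREQAiIiIAMzMzAERERABVVVUAZmZmAHd3dwCIiIgAmZmZAKqqqgC7u7sAzMzMAN3d3QDu7u4A////AId3iZmaqYdmeJqpl2eJqpmaqZiImqqqmYd3d5mZqZmZZEVnd4qphjEUeaqVRYqqmaqZiIiqqqqqmHd4qpqpmZlURnd4mqmGQQAViZeImrqZqqmZmZmJmaqZh3iaqpmZiFVoiJmZmId1IAFImaqqqqmqqYmZiJmYiamXZ4iZmZiHZoiZmZmZmYhjI1eJqqqqqqqoipiJqImaqpdWiImZmHZ3iZmZmZmZmYZDRVZ5mqqqqpeqmqqYmZqqqFWIeJmHZoiZmZmZmZmZhlI0VniJqrupiKqqqYmqmZmZVXh4mYdnmZmZmZmZmZmHY0eZmYiaqqmKqqqZmqqZmHdld3Z4d3iZmZmZmZmZmYd1aKqpiaqqqqqqqqqrqpmIdmVmVDV3iZmZmZmZmZmZh3VGiqmaqqq6qqqqqrqql2Z2ZVQzNGiJmZmZmZmZmZmHdUR5qaqqu7u7qruqqql1VnZ2VEREaJmZmZmZmZmZmYd3Z4mqqZmqu7uqu7qql2VXiJdlZlV4mZmZmZmZmZmZl3dWiZqphniaqquqq6qIh4mYmXd3ZomZmZmZmZmZmZmYdkRomal2RVVXiJmZmImZmZmZiHd3mZmZmZmZmZmZmZmGMkZ3h3ZWZTIjRVVnmqmZmZiIh3iZmZmZmZmqqqmZmZdBFFZmd1WIdTIQACWKqYmZmIiHeJmZmZmZmqqqqqmZmGICRFZ3Q2iYh0EAAliGZ4h3d4d4mZmZmZmaqqqqqZmYdCNEVmZTR5mIdlMiNmMSMzRXh3d4mZmZmaqqqqqpmZh2RWVnd2RHmYh3d3ZWUgEzNGiId3iZqqqqqqqqqqmZmIhndmiIdUaJmIeIeHdjNXd3mZmHd5mqqqqqqqqqqZmYiIiHeJmXVXeId4iIiHV5qpmqqph3iaqqqqqqqqqqmZiIiYh4iJhlZnd4mZmYZpqqmaqqqYd5u7u6qqqpmaqqmYiIiHeImHVWdmiqmXUjiqmJqqqqmIiqq7uqqZmZmaqpmHd3Z4iHZVZ3iZmGMAJnmHmqqqqpmaqqqqqpmZmZmqqZiIdmd3eHd3iamHUxNneJiamqqqqZqqqqqpmZqqqqqqqYiHZ3iaqpmqqZmGZ4eIqaqaqqqpm7qqqZmZqqqqqqqpmZh3eJqqqqqpmZiJh3iqqpqZmqqqqqqZiJmqqqqqqpmZmYh4iZmqqpmZmYiXeKqqqWaJqamZmYiZqqq6u7qqmZmZmYiJiIiJmZmZmJZViqqGV5mYiIiImqq6q7u7u6mZmZmZh4mZiImZmZiJlzFIh1aKqpiIdniqu7qqu7q6qYmZmZh2eIiZmZmIdniYUAVmiqmaiZh4mZmqqqmqq6mIiZmZmXZmZ3iYdlRDNGdRA3qqmal4qZmZmHeIiImZmIiJmZmZh3dlVWVURURFVVQSeqqqqIeaqqmXZmiIiJmpmIiIiZmYiHVERFVnd3eHdjJIqqqol5qqqpmIdmiaqrqYh3d3mZmYh1RFZ3d3iZl3UySKq6mImZmZmZmZiaqqqHeHd3eJmZiIdVVWZmeZmYd1M2mqqZmZmqmqmZmYmaqYeId3d4mYiIh2ZlVniZmZl4ZDSJmZqpqqqqqpmYiJqph4h3d3iYiHiZiIiJmZmZmZiFM2iImqqqqru6qZmqqql1Rnd3d5mHeZmZmZmZmZmZmYYxNWiZqqmaqqqqqqqqljNEd3d3mZmZmZmZmZmZmZiIdjATWKqqqqmaqqq6qqlSFGV3d3eJmZmZmZmZmZmZd4dmQQFHq7uqqqqqqqqqp0JHh4d3d3mZmZmZmZmZmZh3d2ZlVmeaqqqqqqqqqZmXVXiJqHd3d5mZmZmZmZmZmHd2Z4mZiJh2iaqqupmZiJh2iIqpd3d3iZmZmZmZmZmYd3ZniamalTKImqqpmZmIiYeIiqmHd3d4mZmZmZmZmZl3d2VniapjEZmZqpmZmZmZh4maqZd3d3eZmZmZmZmZmXd3VVZ4qDERmYmZiJmZmZqYiaqpmHd3d4mZmZmZmZmZh3dGZneVISOZiYiZmqqqqqiZqqmId3d3eZmZmZmZmZmXd0d2d4QiRZmIiJmaqqqqqZmqmYiHd3d5mZmZmZmZmZl3WHd2czRWmYiImZqqqpmpmZmZiJd3d4mZmZmZmZmZmYdnd2ZSJHiZiIiJmqqqmZqZmZl3mHd3eZmZmZmZmZmZmGVEVUEleZmZmYmaqqqZmamZmGaId3d5mZmZmZmZmZmZcgASMSaJmZmZmZqqqpmZmZmGNHh3d3maqpmZmZmZmZmTAAAiRoiZmZmZiaqqqpmZiGQ0aHd3iZqqqqqpmZmZmZgQABNGZ5mZmZmIiaqqqZh2VFZ5h3eaqqqqqqqZmZmZmXIQEjRVmZmZmZmImaqqqXVEZ5mXeaqqqqqqqpmZmZmZl1QyNFWZmZmZmZmZmqqpZCRoqZiKmaqqqqqpmZmZmZmZiHVWd5mZmZmZmZmZqqhiE1iZmXiqqqqaqpmZmZmZmZmZmIiImZmZmZmZmZmZl1M1V4mYiqqqqYmqmZmZmZmZmYiZmYiZmZmZmZmYiIdlQ1ZoiamqqqmIiaqZqqmZmZmZdniJiZmZmZmZmYh3h0ICVomaqqqqiJiZmpmqqqmZmZmZiIiamZmZmZmZmId2VDNYqau6qpiJqpmZqqqqqZmZmaqqqruZmZmZmaqZmYeZiJqqu6uqmJmqmZmaqqqpmZmZqqq7u5mZmZmZmqqqqrqZqqqqqqmZmamZmZqqqZmZmZmaqqqq"/>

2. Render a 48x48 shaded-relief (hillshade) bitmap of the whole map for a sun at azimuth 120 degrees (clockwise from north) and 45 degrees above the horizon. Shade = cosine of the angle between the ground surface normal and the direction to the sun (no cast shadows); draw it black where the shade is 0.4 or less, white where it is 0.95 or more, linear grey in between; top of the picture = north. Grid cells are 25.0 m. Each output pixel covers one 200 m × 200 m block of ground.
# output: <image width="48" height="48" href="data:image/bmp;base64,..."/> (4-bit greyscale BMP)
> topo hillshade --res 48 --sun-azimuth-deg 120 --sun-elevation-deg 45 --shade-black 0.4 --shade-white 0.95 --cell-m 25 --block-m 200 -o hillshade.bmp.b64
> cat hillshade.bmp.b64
<image width="48" height="48" href="data:image/bmp;base64,Qk32BAAAAAAAAHYAAAAoAAAAMAAAADAAAAABAAQAAAAAAIAEAAATCwAAEwsAABAAAAAAAAAAAAAAABEREQAiIiIAMzMzAERERABVVVUAZmZmAHd3dwCIiIgAmZmZAKqqqgC7u7sAzMzMAN3d3QDu7u4A////AJmYial0MkaIiaqqq7u7qZq8u6mJh3iHiJmYiZh2UyNXq7qau7q7upm9zLmIiIiHiJmYiIiHdTElnMqau6q7uYne3LqHiIiIiImYiIiIh1ITaqmbuqu7mIvu7cuXiYiIiIiYiIiIiHQTaIeJqqupeJve7tyneZiJmYiIiIiIiHUjaIZoibuXeaq87+23eIiJmYiIiIiIiIYzaJd3ibuYiqqr3+24eIiJmYiIiIiIiIYyR5hniaqZmrqr3u25iId4mYiIiIiIiIdCNodmeJqpmaq83u7KmZh4mYiIiIiIiIdCNXd2VniJmZq83v7cupiIiYiIiIiIiIdRFFeHVWZWZ3is3v7ty5iIiIiIiImZmIhiAkaIVXdVVEV5ve7u3KmIiIiIiImZmZh0ETV3ZGh3dkNGm8zd3KmIiJiIiImZmZiFIkVnZEeImXVFirq8zKmIiJmYiImZmZiGRFV4dTWImYZWi7vN3LmYiJmZiImqmZmGRXZohkV4mYdmm8ze3MupmaqpiJmqqZmGVnZohlVniYdniave3cy6maqpmZmZmZmGV3Znd2VniHd3d3jNzM3bqZmZmZqpmZmHd3ZXd3ZniIiIh1aty73cqaqZmZmaqZh3iIdmd3iIiJmql1acyrzduqqpmZmZqpmImYh2ZXiIiZmrqFWLy7u8y6qpmZmZqqmZmYiGVXd3iZmbuVNZu8u7u5mZmamZqqqqmYiGVXd3eJiKunInq8u8zKmIeJmImaq6mIiHVWZmeIiIiYQVm7vO3LqYd4h3eJu6mIiIZWZVaIiIiIYiaavf28y6qZiHeJvLmIiId4dVZ4iZmIdBJprf7My7u7upiKvLqIiId4hlZ4iJmIhiA2m+7czLvMupms3LqYiHeJmHd4iIiIh0AVirzMzLu7qZrN7bqYiId4mIiIiIiIh1EDeJqsu6qpmZrO7bmIiIiIiIiIiIiIh2MCV5mcy6qYmIrO3bmIiIiIiIiIiIiIh2QjNYmczKmZmInO7cuYiIiIiIiIiIiIh3VERGiKu7qqmHnO/cy5iIiIiIiIiIiIiGRFVoh3ibuqmHi+/c3amIiIiIiIiIiIiGMjWah3d5u6mIid7szcmIiIiIiIiIiIiHMRWrmHd5q6mYic7szdqIiIiIiIiIiIiGMBa8qXd4mrmZiL7tzeyYiIiIiIiIiIiGISa8uod4iaqZiK3tzO2oiIiIiIiIiIiEETasuoiIiJqZmIvu3Ny5iIiJiIiIiIiEACabqYiIiImZmInO7cypiIiJmZmIiIiGIBSKmYiImIiZqZit7cupiIiJqpmYiIiIYhNpiIiImId4mqms3dy6mIiJupqpiIiIhkRoiIiIiIiHiaq83cu7mIiJupqpmYiIh3eIiIiIiIiHeIrN3Lq7qIiJqpq6mJiIh3iZmYiIiIiHd4m83bqrmImZqZq6mZiIiHiZqoiIiIiId4mr3bqqmJmZqYq7qZmIiIiZmoiImIiIiIq83LqpmamZqYmqqqmIiImpmYiJmImZmZnN3LqZqqmJuoiaqqmYh4mpmQ=="/>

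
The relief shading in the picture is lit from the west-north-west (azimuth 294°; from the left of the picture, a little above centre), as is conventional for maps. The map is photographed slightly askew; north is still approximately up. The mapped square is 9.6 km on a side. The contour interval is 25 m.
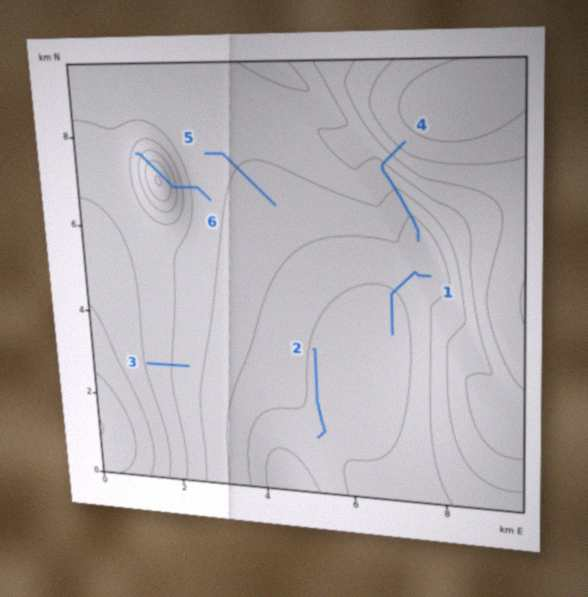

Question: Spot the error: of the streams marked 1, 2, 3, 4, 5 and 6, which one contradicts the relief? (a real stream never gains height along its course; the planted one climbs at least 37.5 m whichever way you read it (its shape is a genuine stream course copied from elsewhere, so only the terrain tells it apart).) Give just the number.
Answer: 6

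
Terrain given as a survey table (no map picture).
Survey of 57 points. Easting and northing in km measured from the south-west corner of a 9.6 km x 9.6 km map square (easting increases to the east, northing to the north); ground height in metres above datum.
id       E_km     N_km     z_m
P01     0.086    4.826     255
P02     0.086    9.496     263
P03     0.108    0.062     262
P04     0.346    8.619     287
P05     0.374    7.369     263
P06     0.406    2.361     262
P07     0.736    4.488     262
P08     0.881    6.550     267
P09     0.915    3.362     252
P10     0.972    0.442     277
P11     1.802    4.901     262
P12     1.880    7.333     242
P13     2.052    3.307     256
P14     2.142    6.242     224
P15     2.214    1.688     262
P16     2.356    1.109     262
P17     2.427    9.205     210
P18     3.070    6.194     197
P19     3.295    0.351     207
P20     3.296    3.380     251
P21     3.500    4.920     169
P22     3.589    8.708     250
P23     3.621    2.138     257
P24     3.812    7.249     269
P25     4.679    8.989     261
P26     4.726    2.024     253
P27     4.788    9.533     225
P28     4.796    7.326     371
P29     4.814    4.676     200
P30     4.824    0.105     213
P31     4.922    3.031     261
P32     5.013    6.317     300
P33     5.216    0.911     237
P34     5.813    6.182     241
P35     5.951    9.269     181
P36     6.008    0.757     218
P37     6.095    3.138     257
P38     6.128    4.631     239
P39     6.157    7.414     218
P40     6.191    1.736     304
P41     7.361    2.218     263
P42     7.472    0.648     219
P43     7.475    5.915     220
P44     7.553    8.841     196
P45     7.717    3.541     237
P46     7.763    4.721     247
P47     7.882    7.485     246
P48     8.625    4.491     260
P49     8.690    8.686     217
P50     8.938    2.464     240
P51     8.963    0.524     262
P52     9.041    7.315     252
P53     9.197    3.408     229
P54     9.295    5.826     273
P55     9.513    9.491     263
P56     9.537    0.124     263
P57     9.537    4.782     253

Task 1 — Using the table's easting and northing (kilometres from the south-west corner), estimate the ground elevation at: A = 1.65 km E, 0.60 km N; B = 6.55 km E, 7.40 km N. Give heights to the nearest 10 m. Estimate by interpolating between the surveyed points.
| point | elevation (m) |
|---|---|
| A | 270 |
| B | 220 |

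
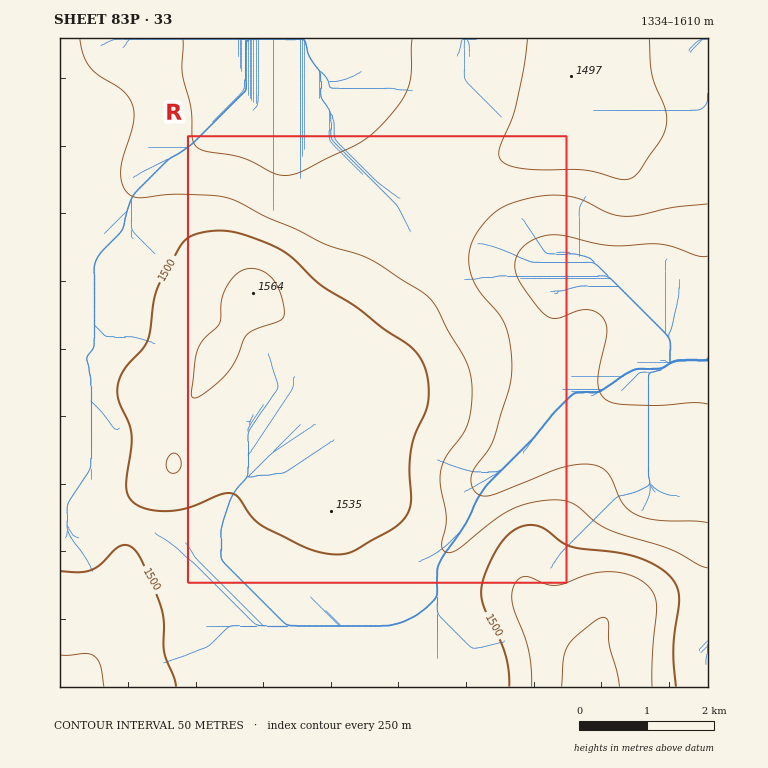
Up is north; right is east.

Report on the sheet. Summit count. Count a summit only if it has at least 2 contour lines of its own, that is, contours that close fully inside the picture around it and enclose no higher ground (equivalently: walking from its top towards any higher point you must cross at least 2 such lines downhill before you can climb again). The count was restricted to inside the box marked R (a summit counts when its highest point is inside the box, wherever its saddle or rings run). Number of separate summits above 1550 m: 1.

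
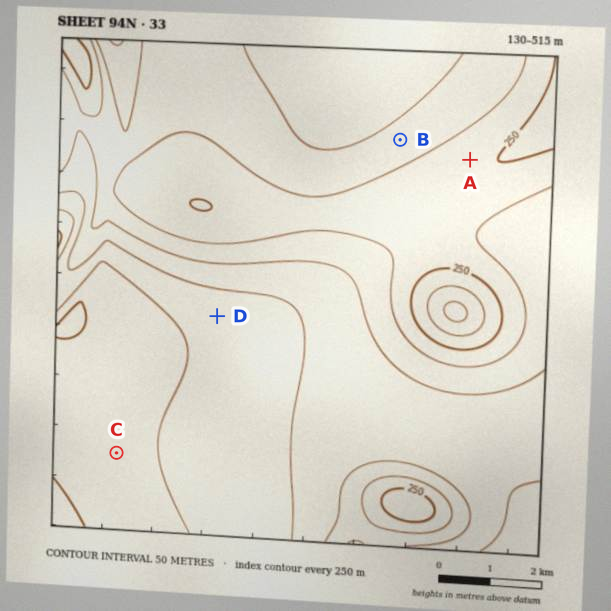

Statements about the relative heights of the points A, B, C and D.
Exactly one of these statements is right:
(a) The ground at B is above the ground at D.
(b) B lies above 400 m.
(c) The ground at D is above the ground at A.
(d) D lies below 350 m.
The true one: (c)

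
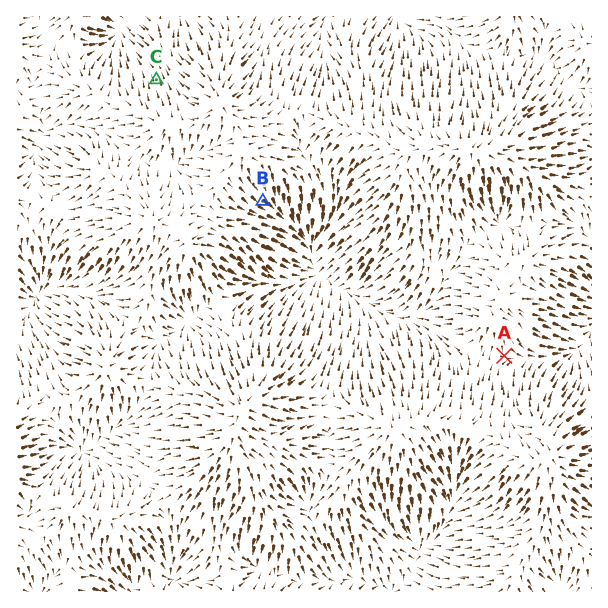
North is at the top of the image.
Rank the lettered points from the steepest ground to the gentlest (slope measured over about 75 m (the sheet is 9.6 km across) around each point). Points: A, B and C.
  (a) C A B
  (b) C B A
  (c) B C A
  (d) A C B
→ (c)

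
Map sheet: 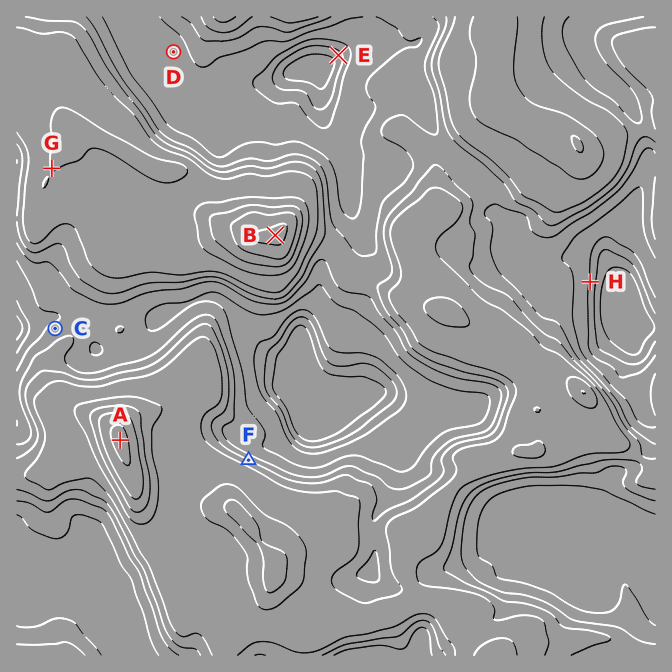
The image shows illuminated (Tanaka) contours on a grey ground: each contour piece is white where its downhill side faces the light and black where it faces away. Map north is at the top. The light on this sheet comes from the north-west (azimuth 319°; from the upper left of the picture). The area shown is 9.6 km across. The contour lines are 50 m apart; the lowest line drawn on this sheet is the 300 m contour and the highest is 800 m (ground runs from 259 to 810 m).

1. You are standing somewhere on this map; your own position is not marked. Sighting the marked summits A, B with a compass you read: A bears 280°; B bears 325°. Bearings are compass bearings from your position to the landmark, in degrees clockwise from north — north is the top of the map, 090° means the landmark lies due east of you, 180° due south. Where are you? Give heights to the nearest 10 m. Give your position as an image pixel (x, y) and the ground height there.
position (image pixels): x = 461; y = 500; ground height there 570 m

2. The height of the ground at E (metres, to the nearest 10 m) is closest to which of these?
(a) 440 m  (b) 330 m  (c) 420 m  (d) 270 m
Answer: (b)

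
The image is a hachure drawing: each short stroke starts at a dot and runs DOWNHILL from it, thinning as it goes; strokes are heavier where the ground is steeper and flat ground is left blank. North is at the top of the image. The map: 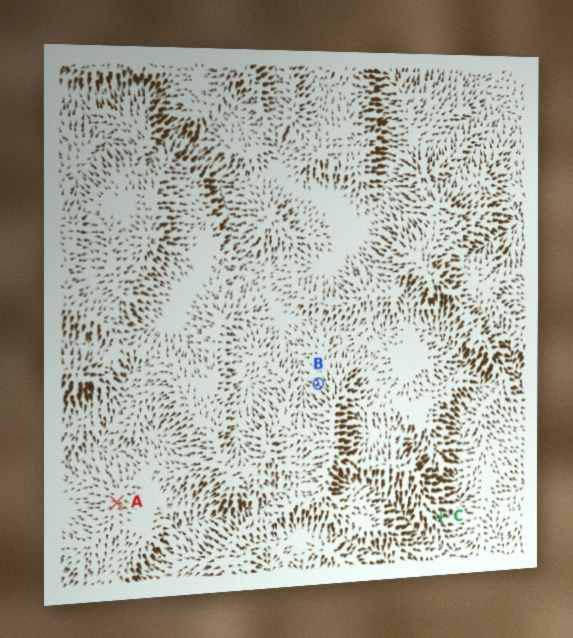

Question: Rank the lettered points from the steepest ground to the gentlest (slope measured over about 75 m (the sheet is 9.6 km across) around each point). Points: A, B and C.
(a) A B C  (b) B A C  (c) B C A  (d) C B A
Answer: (d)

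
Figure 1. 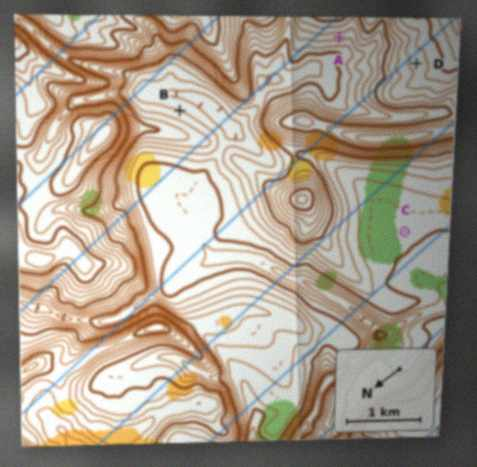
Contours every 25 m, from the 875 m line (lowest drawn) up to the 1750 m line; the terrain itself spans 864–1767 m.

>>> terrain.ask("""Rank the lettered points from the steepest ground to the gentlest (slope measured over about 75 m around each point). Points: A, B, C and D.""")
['A', 'B', 'D', 'C']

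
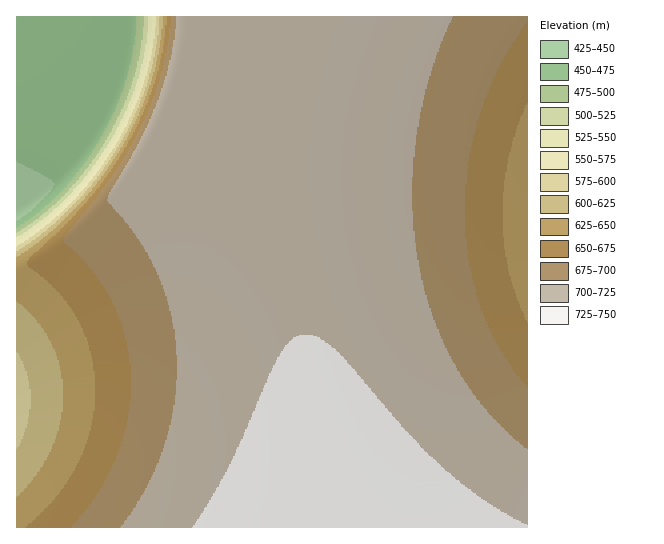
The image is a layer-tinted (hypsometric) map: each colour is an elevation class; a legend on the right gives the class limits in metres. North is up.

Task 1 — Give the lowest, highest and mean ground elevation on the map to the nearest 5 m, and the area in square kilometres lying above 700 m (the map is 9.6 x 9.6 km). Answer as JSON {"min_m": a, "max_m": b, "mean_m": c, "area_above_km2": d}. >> {"min_m": 435, "max_m": 740, "mean_m": 680, "area_above_km2": 53.5}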